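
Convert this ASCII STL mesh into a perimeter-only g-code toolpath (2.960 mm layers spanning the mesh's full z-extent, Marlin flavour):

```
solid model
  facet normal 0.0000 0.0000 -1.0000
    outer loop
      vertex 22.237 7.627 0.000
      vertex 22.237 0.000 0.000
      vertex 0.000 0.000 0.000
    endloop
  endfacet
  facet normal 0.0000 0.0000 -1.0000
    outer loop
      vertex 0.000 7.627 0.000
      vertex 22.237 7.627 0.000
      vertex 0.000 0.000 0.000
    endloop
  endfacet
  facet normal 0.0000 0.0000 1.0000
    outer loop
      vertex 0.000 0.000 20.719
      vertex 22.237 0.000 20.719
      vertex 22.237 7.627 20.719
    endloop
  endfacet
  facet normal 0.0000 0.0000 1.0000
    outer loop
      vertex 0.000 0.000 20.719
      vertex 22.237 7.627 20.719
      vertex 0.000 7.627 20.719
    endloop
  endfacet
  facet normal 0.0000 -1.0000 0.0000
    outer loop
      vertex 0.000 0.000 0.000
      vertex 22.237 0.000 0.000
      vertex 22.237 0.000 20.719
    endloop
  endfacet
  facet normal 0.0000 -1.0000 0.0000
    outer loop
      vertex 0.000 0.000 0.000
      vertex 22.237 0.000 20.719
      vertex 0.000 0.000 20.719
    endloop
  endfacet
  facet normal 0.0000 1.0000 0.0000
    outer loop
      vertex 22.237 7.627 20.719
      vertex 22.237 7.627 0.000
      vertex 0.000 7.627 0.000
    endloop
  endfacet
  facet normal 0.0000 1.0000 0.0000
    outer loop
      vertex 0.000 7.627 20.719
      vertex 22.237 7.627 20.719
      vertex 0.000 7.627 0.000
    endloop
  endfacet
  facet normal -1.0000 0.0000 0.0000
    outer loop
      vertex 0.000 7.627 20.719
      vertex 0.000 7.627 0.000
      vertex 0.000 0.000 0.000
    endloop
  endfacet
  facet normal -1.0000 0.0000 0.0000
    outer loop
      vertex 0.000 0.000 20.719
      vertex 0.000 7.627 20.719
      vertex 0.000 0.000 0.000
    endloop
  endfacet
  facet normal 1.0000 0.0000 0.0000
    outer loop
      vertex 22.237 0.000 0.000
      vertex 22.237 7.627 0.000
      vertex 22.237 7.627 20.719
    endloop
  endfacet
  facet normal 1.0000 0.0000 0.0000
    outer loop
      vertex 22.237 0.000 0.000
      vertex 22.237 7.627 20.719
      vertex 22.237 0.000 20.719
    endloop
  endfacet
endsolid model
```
; perimeter-only toolpath
G21 ; units = mm
G90 ; absolute positioning
G28 ; home
; layer 1
G0 Z2.960
G0 X0.000 Y0.000
G1 X22.237 Y0.000
G1 X22.237 Y7.627
G1 X0.000 Y7.627
G1 X0.000 Y0.000
; layer 2
G0 Z5.920
G0 X0.000 Y0.000
G1 X22.237 Y0.000
G1 X22.237 Y7.627
G1 X0.000 Y7.627
G1 X0.000 Y0.000
; layer 3
G0 Z8.880
G0 X0.000 Y0.000
G1 X22.237 Y0.000
G1 X22.237 Y7.627
G1 X0.000 Y7.627
G1 X0.000 Y0.000
; layer 4
G0 Z11.839
G0 X0.000 Y0.000
G1 X22.237 Y0.000
G1 X22.237 Y7.627
G1 X0.000 Y7.627
G1 X0.000 Y0.000
; layer 5
G0 Z14.799
G0 X0.000 Y0.000
G1 X22.237 Y0.000
G1 X22.237 Y7.627
G1 X0.000 Y7.627
G1 X0.000 Y0.000
; layer 6
G0 Z17.759
G0 X0.000 Y0.000
G1 X22.237 Y0.000
G1 X22.237 Y7.627
G1 X0.000 Y7.627
G1 X0.000 Y0.000
; layer 7
G0 Z20.719
G0 X0.000 Y0.000
G1 X22.237 Y0.000
G1 X22.237 Y7.627
G1 X0.000 Y7.627
G1 X0.000 Y0.000
M2 ; end

The solid is a rectangular box, roughly 22.2 × 7.63 mm footprint and 20.7 mm tall. Slicing at Δz = 2.960 mm — 7 equal slices spanning the solid's height, so layer i sits at z = i·h/7 — gives 7 non-empty perimeters. Each is a 4-segment closed polygon; G0 lifts to the layer z and rapids to the start vertex, then G1 traces the edges.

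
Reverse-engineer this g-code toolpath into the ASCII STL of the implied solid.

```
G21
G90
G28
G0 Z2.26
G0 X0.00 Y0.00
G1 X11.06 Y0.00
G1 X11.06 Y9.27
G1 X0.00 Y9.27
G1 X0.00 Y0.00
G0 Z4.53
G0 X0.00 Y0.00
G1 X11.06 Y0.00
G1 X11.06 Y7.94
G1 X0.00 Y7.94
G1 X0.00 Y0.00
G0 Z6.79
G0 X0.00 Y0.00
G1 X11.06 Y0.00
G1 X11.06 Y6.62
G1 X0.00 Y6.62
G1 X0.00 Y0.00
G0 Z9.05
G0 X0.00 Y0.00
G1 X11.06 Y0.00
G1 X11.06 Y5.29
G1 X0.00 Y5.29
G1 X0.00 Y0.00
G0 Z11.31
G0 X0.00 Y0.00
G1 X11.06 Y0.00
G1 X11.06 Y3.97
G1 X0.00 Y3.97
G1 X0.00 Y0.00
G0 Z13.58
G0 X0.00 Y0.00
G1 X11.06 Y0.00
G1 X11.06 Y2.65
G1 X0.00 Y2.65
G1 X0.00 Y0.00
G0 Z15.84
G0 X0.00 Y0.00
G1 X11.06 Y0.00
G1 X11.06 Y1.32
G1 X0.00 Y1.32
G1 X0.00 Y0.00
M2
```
solid part
  facet normal 0.0000 0.0000 -1.0000
    outer loop
      vertex 11.06 10.59 0.00
      vertex 11.06 0.00 0.00
      vertex 0.00 0.00 0.00
    endloop
  endfacet
  facet normal 0.0000 0.0000 -1.0000
    outer loop
      vertex 0.00 10.59 0.00
      vertex 11.06 10.59 0.00
      vertex 0.00 0.00 0.00
    endloop
  endfacet
  facet normal 0.0000 -1.0000 0.0000
    outer loop
      vertex 0.00 0.00 0.00
      vertex 11.06 0.00 0.00
      vertex 11.06 0.00 18.10
    endloop
  endfacet
  facet normal 0.0000 -1.0000 0.0000
    outer loop
      vertex 0.00 0.00 0.00
      vertex 11.06 0.00 18.10
      vertex 0.00 0.00 18.10
    endloop
  endfacet
  facet normal 0.0000 0.8631 0.5050
    outer loop
      vertex 0.00 0.00 18.10
      vertex 11.06 0.00 18.10
      vertex 11.06 10.59 0.00
    endloop
  endfacet
  facet normal 0.0000 0.8631 0.5050
    outer loop
      vertex 0.00 0.00 18.10
      vertex 11.06 10.59 0.00
      vertex 0.00 10.59 0.00
    endloop
  endfacet
  facet normal -1.0000 0.0000 0.0000
    outer loop
      vertex 0.00 0.00 18.10
      vertex 0.00 10.59 0.00
      vertex 0.00 0.00 0.00
    endloop
  endfacet
  facet normal 1.0000 0.0000 0.0000
    outer loop
      vertex 11.06 0.00 0.00
      vertex 11.06 10.59 0.00
      vertex 11.06 0.00 18.10
    endloop
  endfacet
endsolid part

The G0 Z moves step by Δz≈2.26 mm. The G1 loops shrink linearly with z, so the solid tapers from its base footprint up to z≈18.1. Closing with a flat bottom cap and the tapered top and triangulating gives 8 facets — a wedge (ramp): 11.1 × 10.6 mm base, rising to 18.1 mm along the y=0 edge and sloping linearly to z=0 at y=10.6.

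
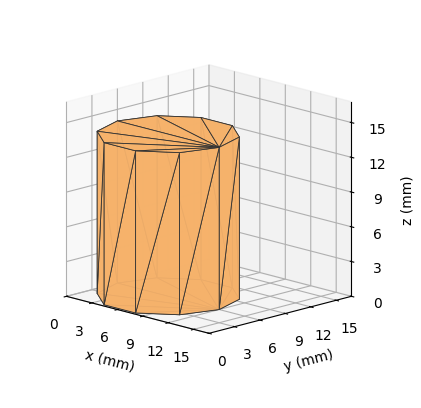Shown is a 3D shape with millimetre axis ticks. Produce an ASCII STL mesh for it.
Reading the render: the shape is a regular 10-sided prism (a cylinder approximated with 10 flat sides), circumscribed radius ≈ 6 mm, height ≈ 14 mm (dimensions read to the nearest mm from the axis ticks). For the STL, each face is triangulated and given an outward normal.

solid part
  facet normal 0.0000 0.0000 -1.0000
    outer loop
      vertex 7.854 11.706 0.000
      vertex 10.854 9.527 0.000
      vertex 12.000 6.000 0.000
    endloop
  endfacet
  facet normal 0.0000 0.0000 -1.0000
    outer loop
      vertex 4.146 11.706 0.000
      vertex 7.854 11.706 0.000
      vertex 12.000 6.000 0.000
    endloop
  endfacet
  facet normal 0.0000 0.0000 -1.0000
    outer loop
      vertex 1.146 9.527 0.000
      vertex 4.146 11.706 0.000
      vertex 12.000 6.000 0.000
    endloop
  endfacet
  facet normal 0.0000 0.0000 -1.0000
    outer loop
      vertex 0.000 6.000 0.000
      vertex 1.146 9.527 0.000
      vertex 12.000 6.000 0.000
    endloop
  endfacet
  facet normal 0.0000 0.0000 -1.0000
    outer loop
      vertex 1.146 2.473 0.000
      vertex 0.000 6.000 0.000
      vertex 12.000 6.000 0.000
    endloop
  endfacet
  facet normal 0.0000 0.0000 -1.0000
    outer loop
      vertex 4.146 0.294 0.000
      vertex 1.146 2.473 0.000
      vertex 12.000 6.000 0.000
    endloop
  endfacet
  facet normal 0.0000 0.0000 -1.0000
    outer loop
      vertex 7.854 0.294 0.000
      vertex 4.146 0.294 0.000
      vertex 12.000 6.000 0.000
    endloop
  endfacet
  facet normal 0.0000 0.0000 -1.0000
    outer loop
      vertex 10.854 2.473 0.000
      vertex 7.854 0.294 0.000
      vertex 12.000 6.000 0.000
    endloop
  endfacet
  facet normal 0.0000 0.0000 1.0000
    outer loop
      vertex 12.000 6.000 14.000
      vertex 10.854 9.527 14.000
      vertex 7.854 11.706 14.000
    endloop
  endfacet
  facet normal 0.0000 0.0000 1.0000
    outer loop
      vertex 12.000 6.000 14.000
      vertex 7.854 11.706 14.000
      vertex 4.146 11.706 14.000
    endloop
  endfacet
  facet normal 0.0000 0.0000 1.0000
    outer loop
      vertex 12.000 6.000 14.000
      vertex 4.146 11.706 14.000
      vertex 1.146 9.527 14.000
    endloop
  endfacet
  facet normal 0.0000 0.0000 1.0000
    outer loop
      vertex 12.000 6.000 14.000
      vertex 1.146 9.527 14.000
      vertex 0.000 6.000 14.000
    endloop
  endfacet
  facet normal 0.0000 0.0000 1.0000
    outer loop
      vertex 12.000 6.000 14.000
      vertex 0.000 6.000 14.000
      vertex 1.146 2.473 14.000
    endloop
  endfacet
  facet normal 0.0000 0.0000 1.0000
    outer loop
      vertex 12.000 6.000 14.000
      vertex 1.146 2.473 14.000
      vertex 4.146 0.294 14.000
    endloop
  endfacet
  facet normal 0.0000 0.0000 1.0000
    outer loop
      vertex 12.000 6.000 14.000
      vertex 4.146 0.294 14.000
      vertex 7.854 0.294 14.000
    endloop
  endfacet
  facet normal 0.0000 0.0000 1.0000
    outer loop
      vertex 12.000 6.000 14.000
      vertex 7.854 0.294 14.000
      vertex 10.854 2.473 14.000
    endloop
  endfacet
  facet normal 0.9511 0.3090 0.0000
    outer loop
      vertex 12.000 6.000 0.000
      vertex 10.854 9.527 0.000
      vertex 10.854 9.527 14.000
    endloop
  endfacet
  facet normal 0.9511 0.3090 0.0000
    outer loop
      vertex 12.000 6.000 0.000
      vertex 10.854 9.527 14.000
      vertex 12.000 6.000 14.000
    endloop
  endfacet
  facet normal 0.5877 0.8091 0.0000
    outer loop
      vertex 10.854 9.527 0.000
      vertex 7.854 11.706 0.000
      vertex 7.854 11.706 14.000
    endloop
  endfacet
  facet normal 0.5877 0.8091 0.0000
    outer loop
      vertex 10.854 9.527 0.000
      vertex 7.854 11.706 14.000
      vertex 10.854 9.527 14.000
    endloop
  endfacet
  facet normal 0.0000 1.0000 0.0000
    outer loop
      vertex 7.854 11.706 0.000
      vertex 4.146 11.706 0.000
      vertex 4.146 11.706 14.000
    endloop
  endfacet
  facet normal 0.0000 1.0000 0.0000
    outer loop
      vertex 7.854 11.706 0.000
      vertex 4.146 11.706 14.000
      vertex 7.854 11.706 14.000
    endloop
  endfacet
  facet normal -0.5877 0.8091 0.0000
    outer loop
      vertex 4.146 11.706 0.000
      vertex 1.146 9.527 0.000
      vertex 1.146 9.527 14.000
    endloop
  endfacet
  facet normal -0.5877 0.8091 0.0000
    outer loop
      vertex 4.146 11.706 0.000
      vertex 1.146 9.527 14.000
      vertex 4.146 11.706 14.000
    endloop
  endfacet
  facet normal -0.9511 0.3090 0.0000
    outer loop
      vertex 1.146 9.527 0.000
      vertex 0.000 6.000 0.000
      vertex 0.000 6.000 14.000
    endloop
  endfacet
  facet normal -0.9511 0.3090 0.0000
    outer loop
      vertex 1.146 9.527 0.000
      vertex 0.000 6.000 14.000
      vertex 1.146 9.527 14.000
    endloop
  endfacet
  facet normal -0.9511 -0.3090 0.0000
    outer loop
      vertex 0.000 6.000 0.000
      vertex 1.146 2.473 0.000
      vertex 1.146 2.473 14.000
    endloop
  endfacet
  facet normal -0.9511 -0.3090 0.0000
    outer loop
      vertex 0.000 6.000 0.000
      vertex 1.146 2.473 14.000
      vertex 0.000 6.000 14.000
    endloop
  endfacet
  facet normal -0.5877 -0.8091 0.0000
    outer loop
      vertex 1.146 2.473 0.000
      vertex 4.146 0.294 0.000
      vertex 4.146 0.294 14.000
    endloop
  endfacet
  facet normal -0.5877 -0.8091 0.0000
    outer loop
      vertex 1.146 2.473 0.000
      vertex 4.146 0.294 14.000
      vertex 1.146 2.473 14.000
    endloop
  endfacet
  facet normal 0.0000 -1.0000 0.0000
    outer loop
      vertex 4.146 0.294 0.000
      vertex 7.854 0.294 0.000
      vertex 7.854 0.294 14.000
    endloop
  endfacet
  facet normal 0.0000 -1.0000 0.0000
    outer loop
      vertex 4.146 0.294 0.000
      vertex 7.854 0.294 14.000
      vertex 4.146 0.294 14.000
    endloop
  endfacet
  facet normal 0.5877 -0.8091 0.0000
    outer loop
      vertex 7.854 0.294 0.000
      vertex 10.854 2.473 0.000
      vertex 10.854 2.473 14.000
    endloop
  endfacet
  facet normal 0.5877 -0.8091 0.0000
    outer loop
      vertex 7.854 0.294 0.000
      vertex 10.854 2.473 14.000
      vertex 7.854 0.294 14.000
    endloop
  endfacet
  facet normal 0.9511 -0.3090 0.0000
    outer loop
      vertex 10.854 2.473 0.000
      vertex 12.000 6.000 0.000
      vertex 12.000 6.000 14.000
    endloop
  endfacet
  facet normal 0.9511 -0.3090 0.0000
    outer loop
      vertex 10.854 2.473 0.000
      vertex 12.000 6.000 14.000
      vertex 10.854 2.473 14.000
    endloop
  endfacet
endsolid part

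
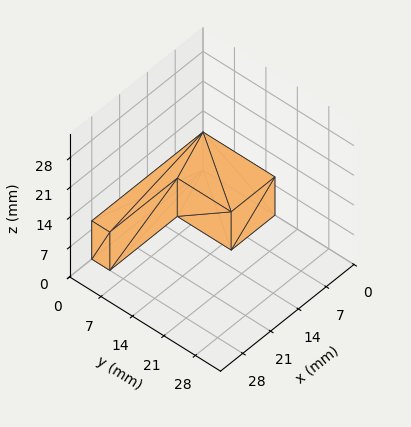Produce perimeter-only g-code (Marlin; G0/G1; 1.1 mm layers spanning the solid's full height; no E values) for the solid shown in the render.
Reading the render: the shape is an L-shaped prism: outer 28 × 16 mm, arm thicknesses ≈ 4 mm (horizontal) and 11 mm (vertical), extruded 9 mm in z (dimensions read to the nearest mm from the axis ticks). For the g-code, the solid's height is divided into equal slices at the stated Δz and each level perimeter traced with G1 moves after a G0 lift.

; perimeter-only toolpath
G21 ; units = mm
G90 ; absolute positioning
G28 ; home
; layer 1
G0 Z1.1
G0 X0.0 Y0.0
G1 X28.0 Y0.0
G1 X28.0 Y4.0
G1 X11.0 Y4.0
G1 X11.0 Y16.0
G1 X0.0 Y16.0
G1 X0.0 Y0.0
; layer 2
G0 Z2.2
G0 X0.0 Y0.0
G1 X28.0 Y0.0
G1 X28.0 Y4.0
G1 X11.0 Y4.0
G1 X11.0 Y16.0
G1 X0.0 Y16.0
G1 X0.0 Y0.0
; layer 3
G0 Z3.4
G0 X0.0 Y0.0
G1 X28.0 Y0.0
G1 X28.0 Y4.0
G1 X11.0 Y4.0
G1 X11.0 Y16.0
G1 X0.0 Y16.0
G1 X0.0 Y0.0
; layer 4
G0 Z4.5
G0 X0.0 Y0.0
G1 X28.0 Y0.0
G1 X28.0 Y4.0
G1 X11.0 Y4.0
G1 X11.0 Y16.0
G1 X0.0 Y16.0
G1 X0.0 Y0.0
; layer 5
G0 Z5.6
G0 X0.0 Y0.0
G1 X28.0 Y0.0
G1 X28.0 Y4.0
G1 X11.0 Y4.0
G1 X11.0 Y16.0
G1 X0.0 Y16.0
G1 X0.0 Y0.0
; layer 6
G0 Z6.8
G0 X0.0 Y0.0
G1 X28.0 Y0.0
G1 X28.0 Y4.0
G1 X11.0 Y4.0
G1 X11.0 Y16.0
G1 X0.0 Y16.0
G1 X0.0 Y0.0
; layer 7
G0 Z7.9
G0 X0.0 Y0.0
G1 X28.0 Y0.0
G1 X28.0 Y4.0
G1 X11.0 Y4.0
G1 X11.0 Y16.0
G1 X0.0 Y16.0
G1 X0.0 Y0.0
; layer 8
G0 Z9.0
G0 X0.0 Y0.0
G1 X28.0 Y0.0
G1 X28.0 Y4.0
G1 X11.0 Y4.0
G1 X11.0 Y16.0
G1 X0.0 Y16.0
G1 X0.0 Y0.0
M2 ; end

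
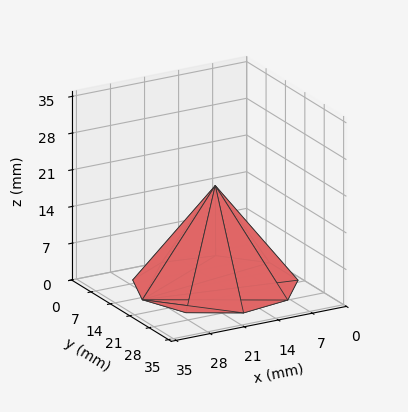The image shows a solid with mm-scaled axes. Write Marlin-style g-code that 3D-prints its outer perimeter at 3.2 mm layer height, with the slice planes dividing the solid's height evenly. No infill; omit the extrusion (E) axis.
Reading the render: the shape is a regular 9-sided pyramid, base circumscribed radius ≈ 15 mm, apex at z ≈ 19 mm (dimensions read to the nearest mm from the axis ticks). For the g-code, the solid's height is divided into equal slices at the stated Δz and each level perimeter traced with G1 moves after a G0 lift.

; perimeter-only toolpath
G21 ; units = mm
G90 ; absolute positioning
G28 ; home
; layer 1
G0 Z3.2
G0 X27.5 Y15.0
G1 X24.6 Y23.0
G1 X17.2 Y27.3
G1 X8.8 Y25.8
G1 X3.2 Y19.3
G1 X3.2 Y10.8
G1 X8.8 Y4.2
G1 X17.2 Y2.7
G1 X24.6 Y7.0
G1 X27.5 Y15.0
; layer 2
G0 Z6.3
G0 X25.0 Y15.0
G1 X22.7 Y21.4
G1 X16.7 Y24.9
G1 X10.0 Y23.7
G1 X5.6 Y18.4
G1 X5.6 Y11.6
G1 X10.0 Y6.3
G1 X16.7 Y5.1
G1 X22.7 Y8.6
G1 X25.0 Y15.0
; layer 3
G0 Z9.5
G0 X22.5 Y15.0
G1 X20.8 Y19.8
G1 X16.3 Y22.4
G1 X11.2 Y21.5
G1 X8.0 Y17.6
G1 X8.0 Y12.4
G1 X11.2 Y8.5
G1 X16.3 Y7.6
G1 X20.8 Y10.2
G1 X22.5 Y15.0
; layer 4
G0 Z12.7
G0 X20.0 Y15.0
G1 X18.8 Y18.2
G1 X15.9 Y19.9
G1 X12.5 Y19.3
G1 X10.3 Y16.7
G1 X10.3 Y13.3
G1 X12.5 Y10.7
G1 X15.9 Y10.1
G1 X18.8 Y11.8
G1 X20.0 Y15.0
; layer 5
G0 Z15.8
G0 X17.5 Y15.0
G1 X16.9 Y16.6
G1 X15.4 Y17.5
G1 X13.7 Y17.2
G1 X12.6 Y15.8
G1 X12.6 Y14.1
G1 X13.7 Y12.8
G1 X15.4 Y12.5
G1 X16.9 Y13.4
G1 X17.5 Y15.0
M2 ; end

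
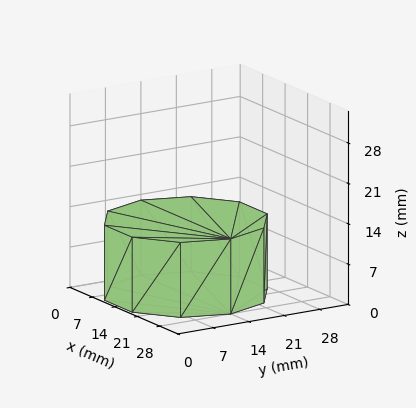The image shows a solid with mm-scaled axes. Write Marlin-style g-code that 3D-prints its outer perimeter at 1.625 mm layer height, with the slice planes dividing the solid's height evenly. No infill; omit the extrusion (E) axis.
Reading the render: the shape is a regular 10-sided prism (a cylinder approximated with 10 flat sides), circumscribed radius ≈ 14 mm, height ≈ 13 mm (dimensions read to the nearest mm from the axis ticks). For the g-code, the solid's height is divided into equal slices at the stated Δz and each level perimeter traced with G1 moves after a G0 lift.

; perimeter-only toolpath
G21 ; units = mm
G90 ; absolute positioning
G28 ; home
; layer 1
G0 Z1.625
G0 X28.000 Y14.000
G1 X25.326 Y22.229
G1 X18.326 Y27.315
G1 X9.674 Y27.315
G1 X2.674 Y22.229
G1 X0.000 Y14.000
G1 X2.674 Y5.771
G1 X9.674 Y0.685
G1 X18.326 Y0.685
G1 X25.326 Y5.771
G1 X28.000 Y14.000
; layer 2
G0 Z3.250
G0 X28.000 Y14.000
G1 X25.326 Y22.229
G1 X18.326 Y27.315
G1 X9.674 Y27.315
G1 X2.674 Y22.229
G1 X0.000 Y14.000
G1 X2.674 Y5.771
G1 X9.674 Y0.685
G1 X18.326 Y0.685
G1 X25.326 Y5.771
G1 X28.000 Y14.000
; layer 3
G0 Z4.875
G0 X28.000 Y14.000
G1 X25.326 Y22.229
G1 X18.326 Y27.315
G1 X9.674 Y27.315
G1 X2.674 Y22.229
G1 X0.000 Y14.000
G1 X2.674 Y5.771
G1 X9.674 Y0.685
G1 X18.326 Y0.685
G1 X25.326 Y5.771
G1 X28.000 Y14.000
; layer 4
G0 Z6.500
G0 X28.000 Y14.000
G1 X25.326 Y22.229
G1 X18.326 Y27.315
G1 X9.674 Y27.315
G1 X2.674 Y22.229
G1 X0.000 Y14.000
G1 X2.674 Y5.771
G1 X9.674 Y0.685
G1 X18.326 Y0.685
G1 X25.326 Y5.771
G1 X28.000 Y14.000
; layer 5
G0 Z8.125
G0 X28.000 Y14.000
G1 X25.326 Y22.229
G1 X18.326 Y27.315
G1 X9.674 Y27.315
G1 X2.674 Y22.229
G1 X0.000 Y14.000
G1 X2.674 Y5.771
G1 X9.674 Y0.685
G1 X18.326 Y0.685
G1 X25.326 Y5.771
G1 X28.000 Y14.000
; layer 6
G0 Z9.750
G0 X28.000 Y14.000
G1 X25.326 Y22.229
G1 X18.326 Y27.315
G1 X9.674 Y27.315
G1 X2.674 Y22.229
G1 X0.000 Y14.000
G1 X2.674 Y5.771
G1 X9.674 Y0.685
G1 X18.326 Y0.685
G1 X25.326 Y5.771
G1 X28.000 Y14.000
; layer 7
G0 Z11.375
G0 X28.000 Y14.000
G1 X25.326 Y22.229
G1 X18.326 Y27.315
G1 X9.674 Y27.315
G1 X2.674 Y22.229
G1 X0.000 Y14.000
G1 X2.674 Y5.771
G1 X9.674 Y0.685
G1 X18.326 Y0.685
G1 X25.326 Y5.771
G1 X28.000 Y14.000
; layer 8
G0 Z13.000
G0 X28.000 Y14.000
G1 X25.326 Y22.229
G1 X18.326 Y27.315
G1 X9.674 Y27.315
G1 X2.674 Y22.229
G1 X0.000 Y14.000
G1 X2.674 Y5.771
G1 X9.674 Y0.685
G1 X18.326 Y0.685
G1 X25.326 Y5.771
G1 X28.000 Y14.000
M2 ; end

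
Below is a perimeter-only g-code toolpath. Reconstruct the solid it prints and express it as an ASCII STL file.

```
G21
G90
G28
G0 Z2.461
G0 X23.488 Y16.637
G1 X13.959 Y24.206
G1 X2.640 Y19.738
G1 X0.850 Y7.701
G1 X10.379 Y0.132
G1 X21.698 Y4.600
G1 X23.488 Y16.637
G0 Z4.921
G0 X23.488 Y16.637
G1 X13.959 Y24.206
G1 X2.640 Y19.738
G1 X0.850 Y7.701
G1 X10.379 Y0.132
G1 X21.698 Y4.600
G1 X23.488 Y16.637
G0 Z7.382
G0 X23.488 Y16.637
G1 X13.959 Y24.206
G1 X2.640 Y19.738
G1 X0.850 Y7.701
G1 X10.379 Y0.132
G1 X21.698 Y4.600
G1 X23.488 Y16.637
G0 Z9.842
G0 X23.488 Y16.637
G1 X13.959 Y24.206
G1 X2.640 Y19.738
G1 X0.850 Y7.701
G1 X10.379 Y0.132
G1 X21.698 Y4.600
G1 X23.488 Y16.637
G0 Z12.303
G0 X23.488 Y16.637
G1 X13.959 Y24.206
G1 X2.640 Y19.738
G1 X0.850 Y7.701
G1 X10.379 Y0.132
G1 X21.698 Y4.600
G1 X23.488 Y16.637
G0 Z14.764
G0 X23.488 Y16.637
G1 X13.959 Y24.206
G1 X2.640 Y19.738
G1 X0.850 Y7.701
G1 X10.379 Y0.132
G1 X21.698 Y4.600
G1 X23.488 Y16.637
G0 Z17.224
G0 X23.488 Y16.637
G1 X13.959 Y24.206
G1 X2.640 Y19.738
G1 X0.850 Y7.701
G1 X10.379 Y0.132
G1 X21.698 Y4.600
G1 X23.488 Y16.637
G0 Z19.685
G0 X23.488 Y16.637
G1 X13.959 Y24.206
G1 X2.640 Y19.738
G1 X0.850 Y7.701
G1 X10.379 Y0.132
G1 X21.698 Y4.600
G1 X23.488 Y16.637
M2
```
solid part
  facet normal 0.0000 0.0000 -1.0000
    outer loop
      vertex 2.640 19.738 0.000
      vertex 13.959 24.206 0.000
      vertex 23.488 16.637 0.000
    endloop
  endfacet
  facet normal 0.0000 0.0000 -1.0000
    outer loop
      vertex 0.850 7.701 0.000
      vertex 2.640 19.738 0.000
      vertex 23.488 16.637 0.000
    endloop
  endfacet
  facet normal 0.0000 0.0000 -1.0000
    outer loop
      vertex 10.379 0.132 0.000
      vertex 0.850 7.701 0.000
      vertex 23.488 16.637 0.000
    endloop
  endfacet
  facet normal 0.0000 0.0000 -1.0000
    outer loop
      vertex 21.698 4.600 0.000
      vertex 10.379 0.132 0.000
      vertex 23.488 16.637 0.000
    endloop
  endfacet
  facet normal 0.0000 0.0000 1.0000
    outer loop
      vertex 23.488 16.637 19.685
      vertex 13.959 24.206 19.685
      vertex 2.640 19.738 19.685
    endloop
  endfacet
  facet normal 0.0000 0.0000 1.0000
    outer loop
      vertex 23.488 16.637 19.685
      vertex 2.640 19.738 19.685
      vertex 0.850 7.701 19.685
    endloop
  endfacet
  facet normal 0.0000 0.0000 1.0000
    outer loop
      vertex 23.488 16.637 19.685
      vertex 0.850 7.701 19.685
      vertex 10.379 0.132 19.685
    endloop
  endfacet
  facet normal 0.0000 0.0000 1.0000
    outer loop
      vertex 23.488 16.637 19.685
      vertex 10.379 0.132 19.685
      vertex 21.698 4.600 19.685
    endloop
  endfacet
  facet normal 0.6220 0.7830 0.0000
    outer loop
      vertex 23.488 16.637 0.000
      vertex 13.959 24.206 0.000
      vertex 13.959 24.206 19.685
    endloop
  endfacet
  facet normal 0.6220 0.7830 0.0000
    outer loop
      vertex 23.488 16.637 0.000
      vertex 13.959 24.206 19.685
      vertex 23.488 16.637 19.685
    endloop
  endfacet
  facet normal -0.3672 0.9302 0.0000
    outer loop
      vertex 13.959 24.206 0.000
      vertex 2.640 19.738 0.000
      vertex 2.640 19.738 19.685
    endloop
  endfacet
  facet normal -0.3672 0.9302 0.0000
    outer loop
      vertex 13.959 24.206 0.000
      vertex 2.640 19.738 19.685
      vertex 13.959 24.206 19.685
    endloop
  endfacet
  facet normal -0.9891 0.1471 0.0000
    outer loop
      vertex 2.640 19.738 0.000
      vertex 0.850 7.701 0.000
      vertex 0.850 7.701 19.685
    endloop
  endfacet
  facet normal -0.9891 0.1471 0.0000
    outer loop
      vertex 2.640 19.738 0.000
      vertex 0.850 7.701 19.685
      vertex 2.640 19.738 19.685
    endloop
  endfacet
  facet normal -0.6220 -0.7830 0.0000
    outer loop
      vertex 0.850 7.701 0.000
      vertex 10.379 0.132 0.000
      vertex 10.379 0.132 19.685
    endloop
  endfacet
  facet normal -0.6220 -0.7830 0.0000
    outer loop
      vertex 0.850 7.701 0.000
      vertex 10.379 0.132 19.685
      vertex 0.850 7.701 19.685
    endloop
  endfacet
  facet normal 0.3672 -0.9302 0.0000
    outer loop
      vertex 10.379 0.132 0.000
      vertex 21.698 4.600 0.000
      vertex 21.698 4.600 19.685
    endloop
  endfacet
  facet normal 0.3672 -0.9302 0.0000
    outer loop
      vertex 10.379 0.132 0.000
      vertex 21.698 4.600 19.685
      vertex 10.379 0.132 19.685
    endloop
  endfacet
  facet normal 0.9891 -0.1471 0.0000
    outer loop
      vertex 21.698 4.600 0.000
      vertex 23.488 16.637 0.000
      vertex 23.488 16.637 19.685
    endloop
  endfacet
  facet normal 0.9891 -0.1471 0.0000
    outer loop
      vertex 21.698 4.600 0.000
      vertex 23.488 16.637 19.685
      vertex 21.698 4.600 19.685
    endloop
  endfacet
endsolid part

The G0 Z moves step by Δz≈2.461 mm. Every layer's G1 loop is the same polygon, so the solid is a straight extrusion of it from z=0 to z≈19.7. Closing with flat bottom and top caps and triangulating gives 20 facets — a regular 6-sided prism (a cylinder approximated with 6 flat sides), circumscribed radius ≈ 12.2 mm, height ≈ 19.7 mm.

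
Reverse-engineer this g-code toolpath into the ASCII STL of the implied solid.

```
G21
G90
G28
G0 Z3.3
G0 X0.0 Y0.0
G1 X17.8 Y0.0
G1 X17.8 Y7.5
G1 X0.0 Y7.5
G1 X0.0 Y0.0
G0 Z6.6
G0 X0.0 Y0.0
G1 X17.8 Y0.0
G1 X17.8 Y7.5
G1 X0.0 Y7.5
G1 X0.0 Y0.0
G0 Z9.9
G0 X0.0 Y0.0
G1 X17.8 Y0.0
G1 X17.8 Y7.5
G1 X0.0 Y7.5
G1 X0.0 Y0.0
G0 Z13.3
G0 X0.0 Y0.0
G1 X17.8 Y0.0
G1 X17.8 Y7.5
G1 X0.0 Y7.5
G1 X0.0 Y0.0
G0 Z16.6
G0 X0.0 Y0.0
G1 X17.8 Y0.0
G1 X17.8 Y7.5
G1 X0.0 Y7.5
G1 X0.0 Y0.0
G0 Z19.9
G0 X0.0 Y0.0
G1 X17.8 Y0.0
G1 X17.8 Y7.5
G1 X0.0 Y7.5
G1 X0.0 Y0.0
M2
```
solid part
  facet normal 0.0000 0.0000 -1.0000
    outer loop
      vertex 17.8 7.5 0.0
      vertex 17.8 0.0 0.0
      vertex 0.0 0.0 0.0
    endloop
  endfacet
  facet normal 0.0000 0.0000 -1.0000
    outer loop
      vertex 0.0 7.5 0.0
      vertex 17.8 7.5 0.0
      vertex 0.0 0.0 0.0
    endloop
  endfacet
  facet normal 0.0000 0.0000 1.0000
    outer loop
      vertex 0.0 0.0 19.9
      vertex 17.8 0.0 19.9
      vertex 17.8 7.5 19.9
    endloop
  endfacet
  facet normal 0.0000 0.0000 1.0000
    outer loop
      vertex 0.0 0.0 19.9
      vertex 17.8 7.5 19.9
      vertex 0.0 7.5 19.9
    endloop
  endfacet
  facet normal 0.0000 -1.0000 0.0000
    outer loop
      vertex 0.0 0.0 0.0
      vertex 17.8 0.0 0.0
      vertex 17.8 0.0 19.9
    endloop
  endfacet
  facet normal 0.0000 -1.0000 0.0000
    outer loop
      vertex 0.0 0.0 0.0
      vertex 17.8 0.0 19.9
      vertex 0.0 0.0 19.9
    endloop
  endfacet
  facet normal 0.0000 1.0000 0.0000
    outer loop
      vertex 17.8 7.5 19.9
      vertex 17.8 7.5 0.0
      vertex 0.0 7.5 0.0
    endloop
  endfacet
  facet normal 0.0000 1.0000 0.0000
    outer loop
      vertex 0.0 7.5 19.9
      vertex 17.8 7.5 19.9
      vertex 0.0 7.5 0.0
    endloop
  endfacet
  facet normal -1.0000 0.0000 0.0000
    outer loop
      vertex 0.0 7.5 19.9
      vertex 0.0 7.5 0.0
      vertex 0.0 0.0 0.0
    endloop
  endfacet
  facet normal -1.0000 0.0000 0.0000
    outer loop
      vertex 0.0 0.0 19.9
      vertex 0.0 7.5 19.9
      vertex 0.0 0.0 0.0
    endloop
  endfacet
  facet normal 1.0000 0.0000 0.0000
    outer loop
      vertex 17.8 0.0 0.0
      vertex 17.8 7.5 0.0
      vertex 17.8 7.5 19.9
    endloop
  endfacet
  facet normal 1.0000 0.0000 0.0000
    outer loop
      vertex 17.8 0.0 0.0
      vertex 17.8 7.5 19.9
      vertex 17.8 0.0 19.9
    endloop
  endfacet
endsolid part

The G0 Z moves step by Δz≈3.3 mm. Every layer's G1 loop is the same polygon, so the solid is a straight extrusion of it from z=0 to z≈19.9. Closing with flat bottom and top caps and triangulating gives 12 facets — a rectangular box, roughly 17.8 × 7.5 mm footprint and 19.9 mm tall.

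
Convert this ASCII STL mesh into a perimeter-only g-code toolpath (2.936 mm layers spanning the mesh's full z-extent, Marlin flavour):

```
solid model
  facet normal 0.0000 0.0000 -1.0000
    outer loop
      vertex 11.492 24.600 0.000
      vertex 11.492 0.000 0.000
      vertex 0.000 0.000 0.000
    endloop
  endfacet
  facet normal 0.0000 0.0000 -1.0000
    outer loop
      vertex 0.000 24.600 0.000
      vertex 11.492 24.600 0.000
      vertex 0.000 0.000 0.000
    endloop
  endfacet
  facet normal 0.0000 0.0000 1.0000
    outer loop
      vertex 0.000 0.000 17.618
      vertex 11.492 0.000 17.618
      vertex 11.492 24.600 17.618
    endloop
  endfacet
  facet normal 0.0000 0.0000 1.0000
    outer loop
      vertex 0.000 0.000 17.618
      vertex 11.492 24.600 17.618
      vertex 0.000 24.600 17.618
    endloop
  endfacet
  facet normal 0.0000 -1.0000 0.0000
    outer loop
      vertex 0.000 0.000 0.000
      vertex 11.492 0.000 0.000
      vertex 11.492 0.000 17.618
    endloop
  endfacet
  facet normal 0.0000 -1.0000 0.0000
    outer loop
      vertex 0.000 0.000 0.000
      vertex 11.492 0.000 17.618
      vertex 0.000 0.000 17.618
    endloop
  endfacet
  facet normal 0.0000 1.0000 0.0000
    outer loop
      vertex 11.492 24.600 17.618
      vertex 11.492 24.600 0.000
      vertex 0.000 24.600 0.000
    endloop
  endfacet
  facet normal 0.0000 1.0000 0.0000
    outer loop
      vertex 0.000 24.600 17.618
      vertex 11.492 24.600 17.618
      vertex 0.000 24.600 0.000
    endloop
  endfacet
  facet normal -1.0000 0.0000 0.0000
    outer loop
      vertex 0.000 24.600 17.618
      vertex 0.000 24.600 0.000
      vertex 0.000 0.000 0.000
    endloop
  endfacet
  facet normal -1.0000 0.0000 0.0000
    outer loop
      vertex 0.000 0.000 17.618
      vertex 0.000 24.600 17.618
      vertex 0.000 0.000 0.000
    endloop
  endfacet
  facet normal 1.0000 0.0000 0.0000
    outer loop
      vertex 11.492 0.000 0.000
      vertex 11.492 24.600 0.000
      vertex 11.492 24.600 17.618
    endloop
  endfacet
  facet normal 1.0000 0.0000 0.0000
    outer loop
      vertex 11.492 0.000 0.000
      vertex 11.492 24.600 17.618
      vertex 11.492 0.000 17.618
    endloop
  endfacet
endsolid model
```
; perimeter-only toolpath
G21 ; units = mm
G90 ; absolute positioning
G28 ; home
; layer 1
G0 Z2.936
G0 X0.000 Y0.000
G1 X11.492 Y0.000
G1 X11.492 Y24.600
G1 X0.000 Y24.600
G1 X0.000 Y0.000
; layer 2
G0 Z5.873
G0 X0.000 Y0.000
G1 X11.492 Y0.000
G1 X11.492 Y24.600
G1 X0.000 Y24.600
G1 X0.000 Y0.000
; layer 3
G0 Z8.809
G0 X0.000 Y0.000
G1 X11.492 Y0.000
G1 X11.492 Y24.600
G1 X0.000 Y24.600
G1 X0.000 Y0.000
; layer 4
G0 Z11.745
G0 X0.000 Y0.000
G1 X11.492 Y0.000
G1 X11.492 Y24.600
G1 X0.000 Y24.600
G1 X0.000 Y0.000
; layer 5
G0 Z14.682
G0 X0.000 Y0.000
G1 X11.492 Y0.000
G1 X11.492 Y24.600
G1 X0.000 Y24.600
G1 X0.000 Y0.000
; layer 6
G0 Z17.618
G0 X0.000 Y0.000
G1 X11.492 Y0.000
G1 X11.492 Y24.600
G1 X0.000 Y24.600
G1 X0.000 Y0.000
M2 ; end

The solid is a rectangular box, roughly 11.5 × 24.6 mm footprint and 17.6 mm tall. Slicing at Δz = 2.936 mm — 6 equal slices spanning the solid's height, so layer i sits at z = i·h/6 — gives 6 non-empty perimeters. Each is a 4-segment closed polygon; G0 lifts to the layer z and rapids to the start vertex, then G1 traces the edges.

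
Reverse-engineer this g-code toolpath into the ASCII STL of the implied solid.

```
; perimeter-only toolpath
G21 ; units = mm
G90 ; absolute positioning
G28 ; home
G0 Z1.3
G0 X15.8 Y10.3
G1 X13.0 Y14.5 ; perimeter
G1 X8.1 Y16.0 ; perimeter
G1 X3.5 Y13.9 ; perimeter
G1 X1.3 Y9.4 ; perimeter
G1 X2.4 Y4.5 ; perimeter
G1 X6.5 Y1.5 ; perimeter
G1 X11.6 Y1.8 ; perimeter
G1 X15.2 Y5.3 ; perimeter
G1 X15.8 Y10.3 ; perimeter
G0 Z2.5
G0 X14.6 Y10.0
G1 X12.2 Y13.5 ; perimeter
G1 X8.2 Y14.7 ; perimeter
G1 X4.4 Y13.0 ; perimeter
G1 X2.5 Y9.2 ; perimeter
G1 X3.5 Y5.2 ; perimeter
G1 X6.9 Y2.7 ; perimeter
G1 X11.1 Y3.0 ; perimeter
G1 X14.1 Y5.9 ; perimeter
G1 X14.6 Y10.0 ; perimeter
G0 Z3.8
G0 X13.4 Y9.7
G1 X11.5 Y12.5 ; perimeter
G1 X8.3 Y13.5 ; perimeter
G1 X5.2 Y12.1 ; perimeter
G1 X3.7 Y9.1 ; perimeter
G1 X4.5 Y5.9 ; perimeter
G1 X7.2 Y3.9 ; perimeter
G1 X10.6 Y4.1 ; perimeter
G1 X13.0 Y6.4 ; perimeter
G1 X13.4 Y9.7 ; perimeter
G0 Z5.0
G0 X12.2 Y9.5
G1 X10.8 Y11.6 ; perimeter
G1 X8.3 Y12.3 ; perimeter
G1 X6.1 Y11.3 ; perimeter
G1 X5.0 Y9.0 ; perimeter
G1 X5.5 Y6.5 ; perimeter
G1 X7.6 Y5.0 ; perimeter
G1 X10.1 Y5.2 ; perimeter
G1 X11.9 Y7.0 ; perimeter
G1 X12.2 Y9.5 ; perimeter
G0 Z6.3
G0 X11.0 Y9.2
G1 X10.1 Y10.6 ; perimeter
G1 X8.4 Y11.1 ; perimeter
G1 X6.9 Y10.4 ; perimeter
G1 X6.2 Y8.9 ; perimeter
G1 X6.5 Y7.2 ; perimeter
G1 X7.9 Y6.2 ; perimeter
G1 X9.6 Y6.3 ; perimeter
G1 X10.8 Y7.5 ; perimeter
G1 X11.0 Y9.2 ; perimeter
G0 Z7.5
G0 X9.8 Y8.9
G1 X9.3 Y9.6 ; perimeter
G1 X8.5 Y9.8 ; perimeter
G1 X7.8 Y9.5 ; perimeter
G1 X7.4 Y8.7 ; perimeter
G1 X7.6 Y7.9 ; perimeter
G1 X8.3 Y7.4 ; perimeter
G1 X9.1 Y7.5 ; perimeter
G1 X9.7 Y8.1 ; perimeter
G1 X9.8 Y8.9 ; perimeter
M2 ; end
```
solid part
  facet normal 0.0000 0.0000 -1.0000
    outer loop
      vertex 8.0 17.2 0.0
      vertex 13.7 15.5 0.0
      vertex 17.0 10.6 0.0
    endloop
  endfacet
  facet normal 0.0000 0.0000 -1.0000
    outer loop
      vertex 2.7 14.8 0.0
      vertex 8.0 17.2 0.0
      vertex 17.0 10.6 0.0
    endloop
  endfacet
  facet normal 0.0000 0.0000 -1.0000
    outer loop
      vertex 0.1 9.5 0.0
      vertex 2.7 14.8 0.0
      vertex 17.0 10.6 0.0
    endloop
  endfacet
  facet normal 0.0000 0.0000 -1.0000
    outer loop
      vertex 1.4 3.8 0.0
      vertex 0.1 9.5 0.0
      vertex 17.0 10.6 0.0
    endloop
  endfacet
  facet normal 0.0000 0.0000 -1.0000
    outer loop
      vertex 6.2 0.3 0.0
      vertex 1.4 3.8 0.0
      vertex 17.0 10.6 0.0
    endloop
  endfacet
  facet normal 0.0000 0.0000 -1.0000
    outer loop
      vertex 12.1 0.7 0.0
      vertex 6.2 0.3 0.0
      vertex 17.0 10.6 0.0
    endloop
  endfacet
  facet normal 0.0000 0.0000 -1.0000
    outer loop
      vertex 16.3 4.8 0.0
      vertex 12.1 0.7 0.0
      vertex 17.0 10.6 0.0
    endloop
  endfacet
  facet normal 0.6108 0.4114 0.6765
    outer loop
      vertex 17.0 10.6 0.0
      vertex 13.7 15.5 0.0
      vertex 8.6 8.6 8.8
    endloop
  endfacet
  facet normal 0.2106 0.7063 0.6759
    outer loop
      vertex 13.7 15.5 0.0
      vertex 8.0 17.2 0.0
      vertex 8.6 8.6 8.8
    endloop
  endfacet
  facet normal -0.3038 0.6709 0.6764
    outer loop
      vertex 8.0 17.2 0.0
      vertex 2.7 14.8 0.0
      vertex 8.6 8.6 8.8
    endloop
  endfacet
  facet normal -0.6633 0.3254 0.6739
    outer loop
      vertex 2.7 14.8 0.0
      vertex 0.1 9.5 0.0
      vertex 8.6 8.6 8.8
    endloop
  endfacet
  facet normal -0.7179 -0.1637 0.6767
    outer loop
      vertex 0.1 9.5 0.0
      vertex 1.4 3.8 0.0
      vertex 8.6 8.6 8.8
    endloop
  endfacet
  facet normal -0.4330 -0.5938 0.6782
    outer loop
      vertex 1.4 3.8 0.0
      vertex 6.2 0.3 0.0
      vertex 8.6 8.6 8.8
    endloop
  endfacet
  facet normal 0.0497 -0.7333 0.6781
    outer loop
      vertex 6.2 0.3 0.0
      vertex 12.1 0.7 0.0
      vertex 8.6 8.6 8.8
    endloop
  endfacet
  facet normal 0.5140 -0.5266 0.6771
    outer loop
      vertex 12.1 0.7 0.0
      vertex 16.3 4.8 0.0
      vertex 8.6 8.6 8.8
    endloop
  endfacet
  facet normal 0.7305 -0.0882 0.6772
    outer loop
      vertex 16.3 4.8 0.0
      vertex 17.0 10.6 0.0
      vertex 8.6 8.6 8.8
    endloop
  endfacet
endsolid part

The G0 Z moves step by Δz≈1.3 mm. The G1 loops shrink linearly with z, so the solid tapers from its base footprint up to z≈8.8. Closing with a flat bottom cap and the tapered top and triangulating gives 16 facets — a regular 9-sided pyramid, base circumscribed radius ≈ 8.6 mm, apex at z ≈ 8.8 mm.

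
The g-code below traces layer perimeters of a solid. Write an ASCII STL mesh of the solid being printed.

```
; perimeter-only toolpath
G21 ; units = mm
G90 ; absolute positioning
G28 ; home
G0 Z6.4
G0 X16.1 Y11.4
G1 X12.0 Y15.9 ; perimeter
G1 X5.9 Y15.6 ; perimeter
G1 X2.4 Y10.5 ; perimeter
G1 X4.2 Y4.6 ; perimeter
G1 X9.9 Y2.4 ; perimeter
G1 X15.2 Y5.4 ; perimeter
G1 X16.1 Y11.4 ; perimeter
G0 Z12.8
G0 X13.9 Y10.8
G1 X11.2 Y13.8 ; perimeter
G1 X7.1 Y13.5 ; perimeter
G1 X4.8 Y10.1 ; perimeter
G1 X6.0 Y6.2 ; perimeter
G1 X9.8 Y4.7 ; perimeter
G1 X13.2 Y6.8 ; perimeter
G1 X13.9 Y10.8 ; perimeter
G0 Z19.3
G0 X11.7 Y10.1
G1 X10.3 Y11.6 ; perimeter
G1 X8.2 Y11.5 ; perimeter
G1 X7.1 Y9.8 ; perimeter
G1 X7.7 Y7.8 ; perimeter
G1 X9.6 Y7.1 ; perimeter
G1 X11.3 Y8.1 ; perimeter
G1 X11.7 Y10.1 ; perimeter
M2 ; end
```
solid part
  facet normal 0.0000 0.0000 -1.0000
    outer loop
      vertex 4.7 17.6 0.0
      vertex 12.9 18.1 0.0
      vertex 18.4 12.1 0.0
    endloop
  endfacet
  facet normal 0.0000 0.0000 -1.0000
    outer loop
      vertex 0.1 10.8 0.0
      vertex 4.7 17.6 0.0
      vertex 18.4 12.1 0.0
    endloop
  endfacet
  facet normal 0.0000 0.0000 -1.0000
    outer loop
      vertex 2.5 3.0 0.0
      vertex 0.1 10.8 0.0
      vertex 18.4 12.1 0.0
    endloop
  endfacet
  facet normal 0.0000 0.0000 -1.0000
    outer loop
      vertex 10.1 0.0 0.0
      vertex 2.5 3.0 0.0
      vertex 18.4 12.1 0.0
    endloop
  endfacet
  facet normal 0.0000 0.0000 -1.0000
    outer loop
      vertex 17.1 4.1 0.0
      vertex 10.1 0.0 0.0
      vertex 18.4 12.1 0.0
    endloop
  endfacet
  facet normal 0.7002 0.6419 0.3126
    outer loop
      vertex 18.4 12.1 0.0
      vertex 12.9 18.1 0.0
      vertex 9.4 9.4 25.7
    endloop
  endfacet
  facet normal -0.0578 0.9480 0.3130
    outer loop
      vertex 12.9 18.1 0.0
      vertex 4.7 17.6 0.0
      vertex 9.4 9.4 25.7
    endloop
  endfacet
  facet normal -0.7865 0.5320 0.3136
    outer loop
      vertex 4.7 17.6 0.0
      vertex 0.1 10.8 0.0
      vertex 9.4 9.4 25.7
    endloop
  endfacet
  facet normal -0.9077 -0.2793 0.3132
    outer loop
      vertex 0.1 10.8 0.0
      vertex 2.5 3.0 0.0
      vertex 9.4 9.4 25.7
    endloop
  endfacet
  facet normal -0.3486 -0.8832 0.3136
    outer loop
      vertex 2.5 3.0 0.0
      vertex 10.1 0.0 0.0
      vertex 9.4 9.4 25.7
    endloop
  endfacet
  facet normal 0.4800 -0.8196 0.3128
    outer loop
      vertex 10.1 0.0 0.0
      vertex 17.1 4.1 0.0
      vertex 9.4 9.4 25.7
    endloop
  endfacet
  facet normal 0.9377 -0.1524 0.3124
    outer loop
      vertex 17.1 4.1 0.0
      vertex 18.4 12.1 0.0
      vertex 9.4 9.4 25.7
    endloop
  endfacet
endsolid part

The G0 Z moves step by Δz≈6.4 mm. The G1 loops shrink linearly with z, so the solid tapers from its base footprint up to z≈25.7. Closing with a flat bottom cap and the tapered top and triangulating gives 12 facets — a regular 7-sided pyramid, base circumscribed radius ≈ 9.4 mm, apex at z ≈ 25.7 mm.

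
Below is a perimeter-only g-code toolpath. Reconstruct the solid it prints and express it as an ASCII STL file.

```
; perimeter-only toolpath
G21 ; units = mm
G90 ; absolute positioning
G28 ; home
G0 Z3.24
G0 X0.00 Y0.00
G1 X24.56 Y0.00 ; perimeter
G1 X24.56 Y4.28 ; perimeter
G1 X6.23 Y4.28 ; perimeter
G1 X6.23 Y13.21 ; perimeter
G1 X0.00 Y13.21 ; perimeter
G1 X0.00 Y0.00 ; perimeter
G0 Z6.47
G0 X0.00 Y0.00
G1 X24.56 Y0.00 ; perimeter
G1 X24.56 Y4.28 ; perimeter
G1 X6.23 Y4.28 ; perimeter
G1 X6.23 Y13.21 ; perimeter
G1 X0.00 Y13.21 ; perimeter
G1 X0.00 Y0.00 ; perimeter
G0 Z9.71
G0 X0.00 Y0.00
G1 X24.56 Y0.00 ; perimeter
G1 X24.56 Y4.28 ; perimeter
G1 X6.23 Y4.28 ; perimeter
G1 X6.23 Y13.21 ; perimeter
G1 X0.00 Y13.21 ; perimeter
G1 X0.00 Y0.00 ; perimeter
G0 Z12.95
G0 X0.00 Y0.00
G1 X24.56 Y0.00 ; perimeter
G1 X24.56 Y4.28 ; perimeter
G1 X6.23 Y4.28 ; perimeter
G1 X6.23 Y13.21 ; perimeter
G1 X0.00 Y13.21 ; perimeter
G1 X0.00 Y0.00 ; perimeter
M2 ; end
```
solid part
  facet normal 0.0000 0.0000 -1.0000
    outer loop
      vertex 24.56 4.28 0.00
      vertex 24.56 0.00 0.00
      vertex 0.00 0.00 0.00
    endloop
  endfacet
  facet normal 0.0000 0.0000 -1.0000
    outer loop
      vertex 6.23 4.28 0.00
      vertex 24.56 4.28 0.00
      vertex 0.00 0.00 0.00
    endloop
  endfacet
  facet normal 0.0000 0.0000 -1.0000
    outer loop
      vertex 6.23 13.21 0.00
      vertex 6.23 4.28 0.00
      vertex 0.00 0.00 0.00
    endloop
  endfacet
  facet normal 0.0000 0.0000 -1.0000
    outer loop
      vertex 0.00 13.21 0.00
      vertex 6.23 13.21 0.00
      vertex 0.00 0.00 0.00
    endloop
  endfacet
  facet normal 0.0000 0.0000 1.0000
    outer loop
      vertex 0.00 0.00 12.95
      vertex 24.56 0.00 12.95
      vertex 24.56 4.28 12.95
    endloop
  endfacet
  facet normal 0.0000 0.0000 1.0000
    outer loop
      vertex 0.00 0.00 12.95
      vertex 24.56 4.28 12.95
      vertex 6.23 4.28 12.95
    endloop
  endfacet
  facet normal 0.0000 0.0000 1.0000
    outer loop
      vertex 0.00 0.00 12.95
      vertex 6.23 4.28 12.95
      vertex 6.23 13.21 12.95
    endloop
  endfacet
  facet normal 0.0000 0.0000 1.0000
    outer loop
      vertex 0.00 0.00 12.95
      vertex 6.23 13.21 12.95
      vertex 0.00 13.21 12.95
    endloop
  endfacet
  facet normal 0.0000 -1.0000 0.0000
    outer loop
      vertex 0.00 0.00 0.00
      vertex 24.56 0.00 0.00
      vertex 24.56 0.00 12.95
    endloop
  endfacet
  facet normal 0.0000 -1.0000 0.0000
    outer loop
      vertex 0.00 0.00 0.00
      vertex 24.56 0.00 12.95
      vertex 0.00 0.00 12.95
    endloop
  endfacet
  facet normal 1.0000 0.0000 0.0000
    outer loop
      vertex 24.56 0.00 0.00
      vertex 24.56 4.28 0.00
      vertex 24.56 4.28 12.95
    endloop
  endfacet
  facet normal 1.0000 0.0000 0.0000
    outer loop
      vertex 24.56 0.00 0.00
      vertex 24.56 4.28 12.95
      vertex 24.56 0.00 12.95
    endloop
  endfacet
  facet normal 0.0000 1.0000 0.0000
    outer loop
      vertex 24.56 4.28 0.00
      vertex 6.23 4.28 0.00
      vertex 6.23 4.28 12.95
    endloop
  endfacet
  facet normal 0.0000 1.0000 0.0000
    outer loop
      vertex 24.56 4.28 0.00
      vertex 6.23 4.28 12.95
      vertex 24.56 4.28 12.95
    endloop
  endfacet
  facet normal 1.0000 0.0000 0.0000
    outer loop
      vertex 6.23 4.28 0.00
      vertex 6.23 13.21 0.00
      vertex 6.23 13.21 12.95
    endloop
  endfacet
  facet normal 1.0000 0.0000 0.0000
    outer loop
      vertex 6.23 4.28 0.00
      vertex 6.23 13.21 12.95
      vertex 6.23 4.28 12.95
    endloop
  endfacet
  facet normal 0.0000 1.0000 0.0000
    outer loop
      vertex 6.23 13.21 0.00
      vertex 0.00 13.21 0.00
      vertex 0.00 13.21 12.95
    endloop
  endfacet
  facet normal 0.0000 1.0000 0.0000
    outer loop
      vertex 6.23 13.21 0.00
      vertex 0.00 13.21 12.95
      vertex 6.23 13.21 12.95
    endloop
  endfacet
  facet normal -1.0000 0.0000 0.0000
    outer loop
      vertex 0.00 13.21 0.00
      vertex 0.00 0.00 0.00
      vertex 0.00 0.00 12.95
    endloop
  endfacet
  facet normal -1.0000 0.0000 0.0000
    outer loop
      vertex 0.00 13.21 0.00
      vertex 0.00 0.00 12.95
      vertex 0.00 13.21 12.95
    endloop
  endfacet
endsolid part

The G0 Z moves step by Δz≈3.24 mm. Every layer's G1 loop is the same polygon, so the solid is a straight extrusion of it from z=0 to z≈12.9. Closing with flat bottom and top caps and triangulating gives 20 facets — an L-shaped prism: outer 24.6 × 13.2 mm, arm thicknesses ≈ 4.28 mm (horizontal) and 6.23 mm (vertical), extruded 12.9 mm in z.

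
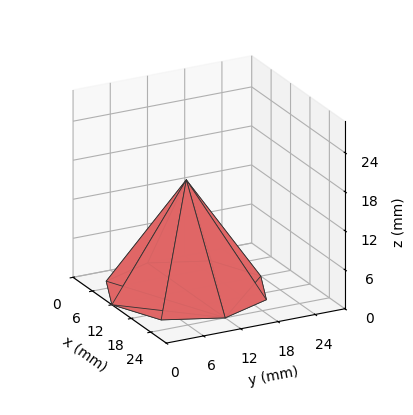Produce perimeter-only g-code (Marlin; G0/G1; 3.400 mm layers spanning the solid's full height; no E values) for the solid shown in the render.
Reading the render: the shape is a regular 8-sided pyramid, base circumscribed radius ≈ 12 mm, apex at z ≈ 17 mm (dimensions read to the nearest mm from the axis ticks). For the g-code, the solid's height is divided into equal slices at the stated Δz and each level perimeter traced with G1 moves after a G0 lift.

; perimeter-only toolpath
G21 ; units = mm
G90 ; absolute positioning
G28 ; home
; layer 1
G0 Z3.400
G0 X21.600 Y12.000
G1 X18.788 Y18.788
G1 X12.000 Y21.600
G1 X5.212 Y18.788
G1 X2.400 Y12.000
G1 X5.212 Y5.212
G1 X12.000 Y2.400
G1 X18.788 Y5.212
G1 X21.600 Y12.000
; layer 2
G0 Z6.800
G0 X19.200 Y12.000
G1 X17.091 Y17.091
G1 X12.000 Y19.200
G1 X6.909 Y17.091
G1 X4.800 Y12.000
G1 X6.909 Y6.909
G1 X12.000 Y4.800
G1 X17.091 Y6.909
G1 X19.200 Y12.000
; layer 3
G0 Z10.200
G0 X16.800 Y12.000
G1 X15.394 Y15.394
G1 X12.000 Y16.800
G1 X8.606 Y15.394
G1 X7.200 Y12.000
G1 X8.606 Y8.606
G1 X12.000 Y7.200
G1 X15.394 Y8.606
G1 X16.800 Y12.000
; layer 4
G0 Z13.600
G0 X14.400 Y12.000
G1 X13.697 Y13.697
G1 X12.000 Y14.400
G1 X10.303 Y13.697
G1 X9.600 Y12.000
G1 X10.303 Y10.303
G1 X12.000 Y9.600
G1 X13.697 Y10.303
G1 X14.400 Y12.000
M2 ; end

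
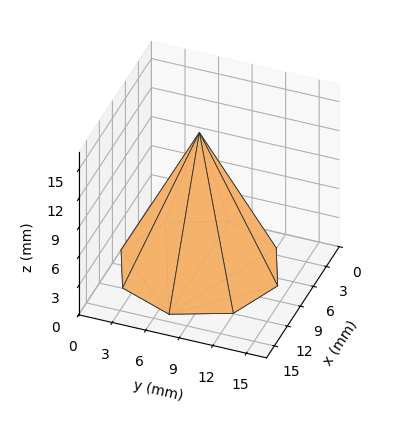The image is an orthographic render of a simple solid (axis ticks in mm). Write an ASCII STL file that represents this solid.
Reading the render: the shape is a regular 8-sided pyramid, base circumscribed radius ≈ 7 mm, apex at z ≈ 14 mm (dimensions read to the nearest mm from the axis ticks). For the STL, each face is triangulated and given an outward normal.

solid part
  facet normal 0.0000 0.0000 -1.0000
    outer loop
      vertex 7.00 14.00 0.00
      vertex 11.95 11.95 0.00
      vertex 14.00 7.00 0.00
    endloop
  endfacet
  facet normal 0.0000 0.0000 -1.0000
    outer loop
      vertex 2.05 11.95 0.00
      vertex 7.00 14.00 0.00
      vertex 14.00 7.00 0.00
    endloop
  endfacet
  facet normal 0.0000 0.0000 -1.0000
    outer loop
      vertex 0.00 7.00 0.00
      vertex 2.05 11.95 0.00
      vertex 14.00 7.00 0.00
    endloop
  endfacet
  facet normal 0.0000 0.0000 -1.0000
    outer loop
      vertex 2.05 2.05 0.00
      vertex 0.00 7.00 0.00
      vertex 14.00 7.00 0.00
    endloop
  endfacet
  facet normal 0.0000 0.0000 -1.0000
    outer loop
      vertex 7.00 0.00 0.00
      vertex 2.05 2.05 0.00
      vertex 14.00 7.00 0.00
    endloop
  endfacet
  facet normal 0.0000 0.0000 -1.0000
    outer loop
      vertex 11.95 2.05 0.00
      vertex 7.00 0.00 0.00
      vertex 14.00 7.00 0.00
    endloop
  endfacet
  facet normal 0.8387 0.3474 0.4194
    outer loop
      vertex 14.00 7.00 0.00
      vertex 11.95 11.95 0.00
      vertex 7.00 7.00 14.00
    endloop
  endfacet
  facet normal 0.3474 0.8387 0.4194
    outer loop
      vertex 11.95 11.95 0.00
      vertex 7.00 14.00 0.00
      vertex 7.00 7.00 14.00
    endloop
  endfacet
  facet normal -0.3474 0.8387 0.4194
    outer loop
      vertex 7.00 14.00 0.00
      vertex 2.05 11.95 0.00
      vertex 7.00 7.00 14.00
    endloop
  endfacet
  facet normal -0.8387 0.3474 0.4194
    outer loop
      vertex 2.05 11.95 0.00
      vertex 0.00 7.00 0.00
      vertex 7.00 7.00 14.00
    endloop
  endfacet
  facet normal -0.8387 -0.3474 0.4194
    outer loop
      vertex 0.00 7.00 0.00
      vertex 2.05 2.05 0.00
      vertex 7.00 7.00 14.00
    endloop
  endfacet
  facet normal -0.3474 -0.8387 0.4194
    outer loop
      vertex 2.05 2.05 0.00
      vertex 7.00 0.00 0.00
      vertex 7.00 7.00 14.00
    endloop
  endfacet
  facet normal 0.3474 -0.8387 0.4194
    outer loop
      vertex 7.00 0.00 0.00
      vertex 11.95 2.05 0.00
      vertex 7.00 7.00 14.00
    endloop
  endfacet
  facet normal 0.8387 -0.3474 0.4194
    outer loop
      vertex 11.95 2.05 0.00
      vertex 14.00 7.00 0.00
      vertex 7.00 7.00 14.00
    endloop
  endfacet
endsolid part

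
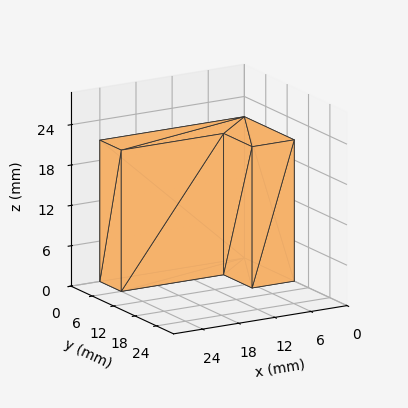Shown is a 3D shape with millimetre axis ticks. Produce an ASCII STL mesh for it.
Reading the render: the shape is an L-shaped prism: outer 24 × 14 mm, arm thicknesses ≈ 6 mm (horizontal) and 7 mm (vertical), extruded 21 mm in z (dimensions read to the nearest mm from the axis ticks). For the STL, each face is triangulated and given an outward normal.

solid part
  facet normal 0.0000 0.0000 -1.0000
    outer loop
      vertex 24.0 6.0 0.0
      vertex 24.0 0.0 0.0
      vertex 0.0 0.0 0.0
    endloop
  endfacet
  facet normal 0.0000 0.0000 -1.0000
    outer loop
      vertex 7.0 6.0 0.0
      vertex 24.0 6.0 0.0
      vertex 0.0 0.0 0.0
    endloop
  endfacet
  facet normal 0.0000 0.0000 -1.0000
    outer loop
      vertex 7.0 14.0 0.0
      vertex 7.0 6.0 0.0
      vertex 0.0 0.0 0.0
    endloop
  endfacet
  facet normal 0.0000 0.0000 -1.0000
    outer loop
      vertex 0.0 14.0 0.0
      vertex 7.0 14.0 0.0
      vertex 0.0 0.0 0.0
    endloop
  endfacet
  facet normal 0.0000 0.0000 1.0000
    outer loop
      vertex 0.0 0.0 21.0
      vertex 24.0 0.0 21.0
      vertex 24.0 6.0 21.0
    endloop
  endfacet
  facet normal 0.0000 0.0000 1.0000
    outer loop
      vertex 0.0 0.0 21.0
      vertex 24.0 6.0 21.0
      vertex 7.0 6.0 21.0
    endloop
  endfacet
  facet normal 0.0000 0.0000 1.0000
    outer loop
      vertex 0.0 0.0 21.0
      vertex 7.0 6.0 21.0
      vertex 7.0 14.0 21.0
    endloop
  endfacet
  facet normal 0.0000 0.0000 1.0000
    outer loop
      vertex 0.0 0.0 21.0
      vertex 7.0 14.0 21.0
      vertex 0.0 14.0 21.0
    endloop
  endfacet
  facet normal 0.0000 -1.0000 0.0000
    outer loop
      vertex 0.0 0.0 0.0
      vertex 24.0 0.0 0.0
      vertex 24.0 0.0 21.0
    endloop
  endfacet
  facet normal 0.0000 -1.0000 0.0000
    outer loop
      vertex 0.0 0.0 0.0
      vertex 24.0 0.0 21.0
      vertex 0.0 0.0 21.0
    endloop
  endfacet
  facet normal 1.0000 0.0000 0.0000
    outer loop
      vertex 24.0 0.0 0.0
      vertex 24.0 6.0 0.0
      vertex 24.0 6.0 21.0
    endloop
  endfacet
  facet normal 1.0000 0.0000 0.0000
    outer loop
      vertex 24.0 0.0 0.0
      vertex 24.0 6.0 21.0
      vertex 24.0 0.0 21.0
    endloop
  endfacet
  facet normal 0.0000 1.0000 0.0000
    outer loop
      vertex 24.0 6.0 0.0
      vertex 7.0 6.0 0.0
      vertex 7.0 6.0 21.0
    endloop
  endfacet
  facet normal 0.0000 1.0000 0.0000
    outer loop
      vertex 24.0 6.0 0.0
      vertex 7.0 6.0 21.0
      vertex 24.0 6.0 21.0
    endloop
  endfacet
  facet normal 1.0000 0.0000 0.0000
    outer loop
      vertex 7.0 6.0 0.0
      vertex 7.0 14.0 0.0
      vertex 7.0 14.0 21.0
    endloop
  endfacet
  facet normal 1.0000 0.0000 0.0000
    outer loop
      vertex 7.0 6.0 0.0
      vertex 7.0 14.0 21.0
      vertex 7.0 6.0 21.0
    endloop
  endfacet
  facet normal 0.0000 1.0000 0.0000
    outer loop
      vertex 7.0 14.0 0.0
      vertex 0.0 14.0 0.0
      vertex 0.0 14.0 21.0
    endloop
  endfacet
  facet normal 0.0000 1.0000 0.0000
    outer loop
      vertex 7.0 14.0 0.0
      vertex 0.0 14.0 21.0
      vertex 7.0 14.0 21.0
    endloop
  endfacet
  facet normal -1.0000 0.0000 0.0000
    outer loop
      vertex 0.0 14.0 0.0
      vertex 0.0 0.0 0.0
      vertex 0.0 0.0 21.0
    endloop
  endfacet
  facet normal -1.0000 0.0000 0.0000
    outer loop
      vertex 0.0 14.0 0.0
      vertex 0.0 0.0 21.0
      vertex 0.0 14.0 21.0
    endloop
  endfacet
endsolid part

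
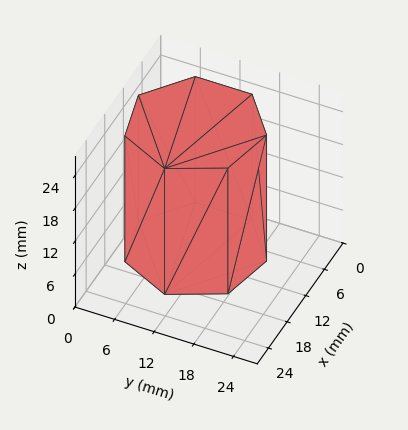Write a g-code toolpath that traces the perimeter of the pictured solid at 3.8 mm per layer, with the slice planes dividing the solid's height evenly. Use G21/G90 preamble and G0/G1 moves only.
Reading the render: the shape is a regular 7-sided prism (a cylinder approximated with 7 flat sides), circumscribed radius ≈ 10 mm, height ≈ 23 mm (dimensions read to the nearest mm from the axis ticks). For the g-code, the solid's height is divided into equal slices at the stated Δz and each level perimeter traced with G1 moves after a G0 lift.

; perimeter-only toolpath
G21 ; units = mm
G90 ; absolute positioning
G28 ; home
; layer 1
G0 Z3.8
G0 X20.0 Y10.0
G1 X16.2 Y17.8
G1 X7.8 Y19.7
G1 X1.0 Y14.3
G1 X1.0 Y5.7
G1 X7.8 Y0.3
G1 X16.2 Y2.2
G1 X20.0 Y10.0
; layer 2
G0 Z7.7
G0 X20.0 Y10.0
G1 X16.2 Y17.8
G1 X7.8 Y19.7
G1 X1.0 Y14.3
G1 X1.0 Y5.7
G1 X7.8 Y0.3
G1 X16.2 Y2.2
G1 X20.0 Y10.0
; layer 3
G0 Z11.5
G0 X20.0 Y10.0
G1 X16.2 Y17.8
G1 X7.8 Y19.7
G1 X1.0 Y14.3
G1 X1.0 Y5.7
G1 X7.8 Y0.3
G1 X16.2 Y2.2
G1 X20.0 Y10.0
; layer 4
G0 Z15.3
G0 X20.0 Y10.0
G1 X16.2 Y17.8
G1 X7.8 Y19.7
G1 X1.0 Y14.3
G1 X1.0 Y5.7
G1 X7.8 Y0.3
G1 X16.2 Y2.2
G1 X20.0 Y10.0
; layer 5
G0 Z19.2
G0 X20.0 Y10.0
G1 X16.2 Y17.8
G1 X7.8 Y19.7
G1 X1.0 Y14.3
G1 X1.0 Y5.7
G1 X7.8 Y0.3
G1 X16.2 Y2.2
G1 X20.0 Y10.0
; layer 6
G0 Z23.0
G0 X20.0 Y10.0
G1 X16.2 Y17.8
G1 X7.8 Y19.7
G1 X1.0 Y14.3
G1 X1.0 Y5.7
G1 X7.8 Y0.3
G1 X16.2 Y2.2
G1 X20.0 Y10.0
M2 ; end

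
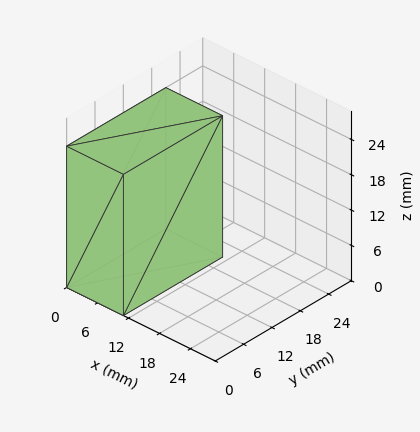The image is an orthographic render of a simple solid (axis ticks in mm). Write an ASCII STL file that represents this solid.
Reading the render: the shape is a rectangular box, roughly 11 × 21 mm footprint and 24 mm tall (dimensions read to the nearest mm from the axis ticks). For the STL, each face is triangulated and given an outward normal.

solid part
  facet normal 0.0000 0.0000 -1.0000
    outer loop
      vertex 11.00 21.00 0.00
      vertex 11.00 0.00 0.00
      vertex 0.00 0.00 0.00
    endloop
  endfacet
  facet normal 0.0000 0.0000 -1.0000
    outer loop
      vertex 0.00 21.00 0.00
      vertex 11.00 21.00 0.00
      vertex 0.00 0.00 0.00
    endloop
  endfacet
  facet normal 0.0000 0.0000 1.0000
    outer loop
      vertex 0.00 0.00 24.00
      vertex 11.00 0.00 24.00
      vertex 11.00 21.00 24.00
    endloop
  endfacet
  facet normal 0.0000 0.0000 1.0000
    outer loop
      vertex 0.00 0.00 24.00
      vertex 11.00 21.00 24.00
      vertex 0.00 21.00 24.00
    endloop
  endfacet
  facet normal 0.0000 -1.0000 0.0000
    outer loop
      vertex 0.00 0.00 0.00
      vertex 11.00 0.00 0.00
      vertex 11.00 0.00 24.00
    endloop
  endfacet
  facet normal 0.0000 -1.0000 0.0000
    outer loop
      vertex 0.00 0.00 0.00
      vertex 11.00 0.00 24.00
      vertex 0.00 0.00 24.00
    endloop
  endfacet
  facet normal 0.0000 1.0000 0.0000
    outer loop
      vertex 11.00 21.00 24.00
      vertex 11.00 21.00 0.00
      vertex 0.00 21.00 0.00
    endloop
  endfacet
  facet normal 0.0000 1.0000 0.0000
    outer loop
      vertex 0.00 21.00 24.00
      vertex 11.00 21.00 24.00
      vertex 0.00 21.00 0.00
    endloop
  endfacet
  facet normal -1.0000 0.0000 0.0000
    outer loop
      vertex 0.00 21.00 24.00
      vertex 0.00 21.00 0.00
      vertex 0.00 0.00 0.00
    endloop
  endfacet
  facet normal -1.0000 0.0000 0.0000
    outer loop
      vertex 0.00 0.00 24.00
      vertex 0.00 21.00 24.00
      vertex 0.00 0.00 0.00
    endloop
  endfacet
  facet normal 1.0000 0.0000 0.0000
    outer loop
      vertex 11.00 0.00 0.00
      vertex 11.00 21.00 0.00
      vertex 11.00 21.00 24.00
    endloop
  endfacet
  facet normal 1.0000 0.0000 0.0000
    outer loop
      vertex 11.00 0.00 0.00
      vertex 11.00 21.00 24.00
      vertex 11.00 0.00 24.00
    endloop
  endfacet
endsolid part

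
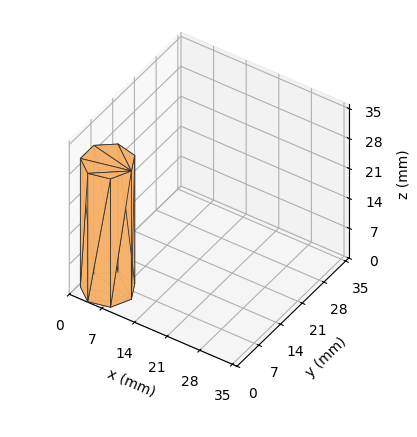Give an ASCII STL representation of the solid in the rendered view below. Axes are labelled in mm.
Reading the render: the shape is a regular 7-sided prism (a cylinder approximated with 7 flat sides), circumscribed radius ≈ 5 mm, height ≈ 30 mm (dimensions read to the nearest mm from the axis ticks). For the STL, each face is triangulated and given an outward normal.

solid part
  facet normal 0.0000 0.0000 -1.0000
    outer loop
      vertex 3.887 9.875 0.000
      vertex 8.117 8.909 0.000
      vertex 10.000 5.000 0.000
    endloop
  endfacet
  facet normal 0.0000 0.0000 -1.0000
    outer loop
      vertex 0.495 7.169 0.000
      vertex 3.887 9.875 0.000
      vertex 10.000 5.000 0.000
    endloop
  endfacet
  facet normal 0.0000 0.0000 -1.0000
    outer loop
      vertex 0.495 2.831 0.000
      vertex 0.495 7.169 0.000
      vertex 10.000 5.000 0.000
    endloop
  endfacet
  facet normal 0.0000 0.0000 -1.0000
    outer loop
      vertex 3.887 0.125 0.000
      vertex 0.495 2.831 0.000
      vertex 10.000 5.000 0.000
    endloop
  endfacet
  facet normal 0.0000 0.0000 -1.0000
    outer loop
      vertex 8.117 1.091 0.000
      vertex 3.887 0.125 0.000
      vertex 10.000 5.000 0.000
    endloop
  endfacet
  facet normal 0.0000 0.0000 1.0000
    outer loop
      vertex 10.000 5.000 30.000
      vertex 8.117 8.909 30.000
      vertex 3.887 9.875 30.000
    endloop
  endfacet
  facet normal 0.0000 0.0000 1.0000
    outer loop
      vertex 10.000 5.000 30.000
      vertex 3.887 9.875 30.000
      vertex 0.495 7.169 30.000
    endloop
  endfacet
  facet normal 0.0000 0.0000 1.0000
    outer loop
      vertex 10.000 5.000 30.000
      vertex 0.495 7.169 30.000
      vertex 0.495 2.831 30.000
    endloop
  endfacet
  facet normal 0.0000 0.0000 1.0000
    outer loop
      vertex 10.000 5.000 30.000
      vertex 0.495 2.831 30.000
      vertex 3.887 0.125 30.000
    endloop
  endfacet
  facet normal 0.0000 0.0000 1.0000
    outer loop
      vertex 10.000 5.000 30.000
      vertex 3.887 0.125 30.000
      vertex 8.117 1.091 30.000
    endloop
  endfacet
  facet normal 0.9009 0.4340 0.0000
    outer loop
      vertex 10.000 5.000 0.000
      vertex 8.117 8.909 0.000
      vertex 8.117 8.909 30.000
    endloop
  endfacet
  facet normal 0.9009 0.4340 0.0000
    outer loop
      vertex 10.000 5.000 0.000
      vertex 8.117 8.909 30.000
      vertex 10.000 5.000 30.000
    endloop
  endfacet
  facet normal 0.2226 0.9749 0.0000
    outer loop
      vertex 8.117 8.909 0.000
      vertex 3.887 9.875 0.000
      vertex 3.887 9.875 30.000
    endloop
  endfacet
  facet normal 0.2226 0.9749 0.0000
    outer loop
      vertex 8.117 8.909 0.000
      vertex 3.887 9.875 30.000
      vertex 8.117 8.909 30.000
    endloop
  endfacet
  facet normal -0.6236 0.7817 0.0000
    outer loop
      vertex 3.887 9.875 0.000
      vertex 0.495 7.169 0.000
      vertex 0.495 7.169 30.000
    endloop
  endfacet
  facet normal -0.6236 0.7817 0.0000
    outer loop
      vertex 3.887 9.875 0.000
      vertex 0.495 7.169 30.000
      vertex 3.887 9.875 30.000
    endloop
  endfacet
  facet normal -1.0000 0.0000 0.0000
    outer loop
      vertex 0.495 7.169 0.000
      vertex 0.495 2.831 0.000
      vertex 0.495 2.831 30.000
    endloop
  endfacet
  facet normal -1.0000 0.0000 0.0000
    outer loop
      vertex 0.495 7.169 0.000
      vertex 0.495 2.831 30.000
      vertex 0.495 7.169 30.000
    endloop
  endfacet
  facet normal -0.6236 -0.7817 0.0000
    outer loop
      vertex 0.495 2.831 0.000
      vertex 3.887 0.125 0.000
      vertex 3.887 0.125 30.000
    endloop
  endfacet
  facet normal -0.6236 -0.7817 0.0000
    outer loop
      vertex 0.495 2.831 0.000
      vertex 3.887 0.125 30.000
      vertex 0.495 2.831 30.000
    endloop
  endfacet
  facet normal 0.2226 -0.9749 0.0000
    outer loop
      vertex 3.887 0.125 0.000
      vertex 8.117 1.091 0.000
      vertex 8.117 1.091 30.000
    endloop
  endfacet
  facet normal 0.2226 -0.9749 0.0000
    outer loop
      vertex 3.887 0.125 0.000
      vertex 8.117 1.091 30.000
      vertex 3.887 0.125 30.000
    endloop
  endfacet
  facet normal 0.9009 -0.4340 0.0000
    outer loop
      vertex 8.117 1.091 0.000
      vertex 10.000 5.000 0.000
      vertex 10.000 5.000 30.000
    endloop
  endfacet
  facet normal 0.9009 -0.4340 0.0000
    outer loop
      vertex 8.117 1.091 0.000
      vertex 10.000 5.000 30.000
      vertex 8.117 1.091 30.000
    endloop
  endfacet
endsolid part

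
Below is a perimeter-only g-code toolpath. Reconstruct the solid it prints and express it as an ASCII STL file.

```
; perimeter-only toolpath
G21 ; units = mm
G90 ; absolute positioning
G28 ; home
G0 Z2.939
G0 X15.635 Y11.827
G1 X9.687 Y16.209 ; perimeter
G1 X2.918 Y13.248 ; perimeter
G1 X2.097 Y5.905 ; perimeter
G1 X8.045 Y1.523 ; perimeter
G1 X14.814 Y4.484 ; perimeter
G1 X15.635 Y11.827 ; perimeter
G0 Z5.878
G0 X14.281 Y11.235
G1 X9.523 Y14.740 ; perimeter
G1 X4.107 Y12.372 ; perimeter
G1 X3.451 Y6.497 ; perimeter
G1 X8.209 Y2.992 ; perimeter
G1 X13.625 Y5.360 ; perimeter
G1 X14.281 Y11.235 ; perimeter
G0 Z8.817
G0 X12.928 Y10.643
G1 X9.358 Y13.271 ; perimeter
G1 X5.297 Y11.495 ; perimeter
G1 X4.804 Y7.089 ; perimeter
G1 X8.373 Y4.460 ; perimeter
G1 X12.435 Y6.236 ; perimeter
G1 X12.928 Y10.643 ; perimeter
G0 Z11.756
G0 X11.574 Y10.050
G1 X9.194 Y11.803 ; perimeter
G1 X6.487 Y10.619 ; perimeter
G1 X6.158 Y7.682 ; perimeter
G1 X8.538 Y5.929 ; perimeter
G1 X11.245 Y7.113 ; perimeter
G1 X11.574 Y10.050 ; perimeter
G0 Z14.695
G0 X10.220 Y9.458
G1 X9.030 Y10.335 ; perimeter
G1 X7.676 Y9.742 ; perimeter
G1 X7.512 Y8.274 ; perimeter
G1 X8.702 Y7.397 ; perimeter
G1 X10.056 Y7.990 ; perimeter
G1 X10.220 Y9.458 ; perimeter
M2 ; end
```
solid part
  facet normal 0.0000 0.0000 -1.0000
    outer loop
      vertex 1.728 14.125 0.000
      vertex 9.851 17.677 0.000
      vertex 16.989 12.419 0.000
    endloop
  endfacet
  facet normal 0.0000 0.0000 -1.0000
    outer loop
      vertex 0.743 5.313 0.000
      vertex 1.728 14.125 0.000
      vertex 16.989 12.419 0.000
    endloop
  endfacet
  facet normal 0.0000 0.0000 -1.0000
    outer loop
      vertex 7.881 0.055 0.000
      vertex 0.743 5.313 0.000
      vertex 16.989 12.419 0.000
    endloop
  endfacet
  facet normal 0.0000 0.0000 -1.0000
    outer loop
      vertex 16.004 3.607 0.000
      vertex 7.881 0.055 0.000
      vertex 16.989 12.419 0.000
    endloop
  endfacet
  facet normal 0.5438 0.7382 0.3992
    outer loop
      vertex 16.989 12.419 0.000
      vertex 9.851 17.677 0.000
      vertex 8.866 8.866 17.634
    endloop
  endfacet
  facet normal -0.3673 0.8401 0.3992
    outer loop
      vertex 9.851 17.677 0.000
      vertex 1.728 14.125 0.000
      vertex 8.866 8.866 17.634
    endloop
  endfacet
  facet normal -0.9112 0.1019 0.3992
    outer loop
      vertex 1.728 14.125 0.000
      vertex 0.743 5.313 0.000
      vertex 8.866 8.866 17.634
    endloop
  endfacet
  facet normal -0.5438 -0.7382 0.3992
    outer loop
      vertex 0.743 5.313 0.000
      vertex 7.881 0.055 0.000
      vertex 8.866 8.866 17.634
    endloop
  endfacet
  facet normal 0.3673 -0.8401 0.3992
    outer loop
      vertex 7.881 0.055 0.000
      vertex 16.004 3.607 0.000
      vertex 8.866 8.866 17.634
    endloop
  endfacet
  facet normal 0.9112 -0.1019 0.3992
    outer loop
      vertex 16.004 3.607 0.000
      vertex 16.989 12.419 0.000
      vertex 8.866 8.866 17.634
    endloop
  endfacet
endsolid part

The G0 Z moves step by Δz≈2.939 mm. The G1 loops shrink linearly with z, so the solid tapers from its base footprint up to z≈17.6. Closing with a flat bottom cap and the tapered top and triangulating gives 10 facets — a regular 6-sided pyramid, base circumscribed radius ≈ 8.87 mm, apex at z ≈ 17.6 mm.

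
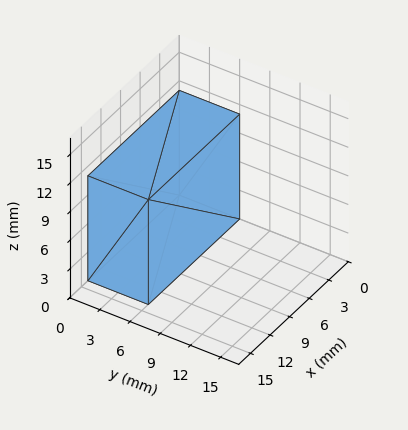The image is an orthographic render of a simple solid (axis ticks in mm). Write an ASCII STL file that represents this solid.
Reading the render: the shape is a rectangular box, roughly 14 × 6 mm footprint and 11 mm tall (dimensions read to the nearest mm from the axis ticks). For the STL, each face is triangulated and given an outward normal.

solid part
  facet normal 0.0000 0.0000 -1.0000
    outer loop
      vertex 14.0 6.0 0.0
      vertex 14.0 0.0 0.0
      vertex 0.0 0.0 0.0
    endloop
  endfacet
  facet normal 0.0000 0.0000 -1.0000
    outer loop
      vertex 0.0 6.0 0.0
      vertex 14.0 6.0 0.0
      vertex 0.0 0.0 0.0
    endloop
  endfacet
  facet normal 0.0000 0.0000 1.0000
    outer loop
      vertex 0.0 0.0 11.0
      vertex 14.0 0.0 11.0
      vertex 14.0 6.0 11.0
    endloop
  endfacet
  facet normal 0.0000 0.0000 1.0000
    outer loop
      vertex 0.0 0.0 11.0
      vertex 14.0 6.0 11.0
      vertex 0.0 6.0 11.0
    endloop
  endfacet
  facet normal 0.0000 -1.0000 0.0000
    outer loop
      vertex 0.0 0.0 0.0
      vertex 14.0 0.0 0.0
      vertex 14.0 0.0 11.0
    endloop
  endfacet
  facet normal 0.0000 -1.0000 0.0000
    outer loop
      vertex 0.0 0.0 0.0
      vertex 14.0 0.0 11.0
      vertex 0.0 0.0 11.0
    endloop
  endfacet
  facet normal 0.0000 1.0000 0.0000
    outer loop
      vertex 14.0 6.0 11.0
      vertex 14.0 6.0 0.0
      vertex 0.0 6.0 0.0
    endloop
  endfacet
  facet normal 0.0000 1.0000 0.0000
    outer loop
      vertex 0.0 6.0 11.0
      vertex 14.0 6.0 11.0
      vertex 0.0 6.0 0.0
    endloop
  endfacet
  facet normal -1.0000 0.0000 0.0000
    outer loop
      vertex 0.0 6.0 11.0
      vertex 0.0 6.0 0.0
      vertex 0.0 0.0 0.0
    endloop
  endfacet
  facet normal -1.0000 0.0000 0.0000
    outer loop
      vertex 0.0 0.0 11.0
      vertex 0.0 6.0 11.0
      vertex 0.0 0.0 0.0
    endloop
  endfacet
  facet normal 1.0000 0.0000 0.0000
    outer loop
      vertex 14.0 0.0 0.0
      vertex 14.0 6.0 0.0
      vertex 14.0 6.0 11.0
    endloop
  endfacet
  facet normal 1.0000 0.0000 0.0000
    outer loop
      vertex 14.0 0.0 0.0
      vertex 14.0 6.0 11.0
      vertex 14.0 0.0 11.0
    endloop
  endfacet
endsolid part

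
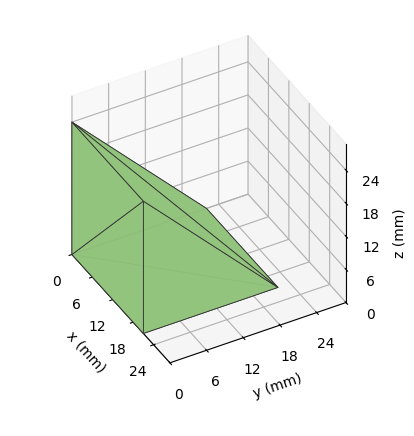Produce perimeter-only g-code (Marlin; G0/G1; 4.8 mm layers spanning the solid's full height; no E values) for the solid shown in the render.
Reading the render: the shape is a wedge (ramp): 21 × 22 mm base, rising to 24 mm along the y=0 edge and sloping linearly to z=0 at y=22 (dimensions read to the nearest mm from the axis ticks). For the g-code, the solid's height is divided into equal slices at the stated Δz and each level perimeter traced with G1 moves after a G0 lift.

; perimeter-only toolpath
G21 ; units = mm
G90 ; absolute positioning
G28 ; home
; layer 1
G0 Z4.8
G0 X0.0 Y0.0
G1 X21.0 Y0.0
G1 X21.0 Y17.6
G1 X0.0 Y17.6
G1 X0.0 Y0.0
; layer 2
G0 Z9.6
G0 X0.0 Y0.0
G1 X21.0 Y0.0
G1 X21.0 Y13.2
G1 X0.0 Y13.2
G1 X0.0 Y0.0
; layer 3
G0 Z14.4
G0 X0.0 Y0.0
G1 X21.0 Y0.0
G1 X21.0 Y8.8
G1 X0.0 Y8.8
G1 X0.0 Y0.0
; layer 4
G0 Z19.2
G0 X0.0 Y0.0
G1 X21.0 Y0.0
G1 X21.0 Y4.4
G1 X0.0 Y4.4
G1 X0.0 Y0.0
M2 ; end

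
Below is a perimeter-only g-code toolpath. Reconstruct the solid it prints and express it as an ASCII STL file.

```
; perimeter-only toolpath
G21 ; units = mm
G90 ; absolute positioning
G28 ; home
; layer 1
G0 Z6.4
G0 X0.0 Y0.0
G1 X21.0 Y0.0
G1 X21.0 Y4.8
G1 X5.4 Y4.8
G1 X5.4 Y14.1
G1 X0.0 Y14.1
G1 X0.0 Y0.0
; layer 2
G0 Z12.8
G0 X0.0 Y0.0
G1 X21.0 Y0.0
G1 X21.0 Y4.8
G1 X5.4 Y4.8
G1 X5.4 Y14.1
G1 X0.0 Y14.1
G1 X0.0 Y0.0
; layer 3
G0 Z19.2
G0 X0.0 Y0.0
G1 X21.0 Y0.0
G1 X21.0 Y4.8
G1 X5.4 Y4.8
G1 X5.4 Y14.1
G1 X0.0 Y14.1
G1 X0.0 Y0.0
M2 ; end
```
solid part
  facet normal 0.0000 0.0000 -1.0000
    outer loop
      vertex 21.0 4.8 0.0
      vertex 21.0 0.0 0.0
      vertex 0.0 0.0 0.0
    endloop
  endfacet
  facet normal 0.0000 0.0000 -1.0000
    outer loop
      vertex 5.4 4.8 0.0
      vertex 21.0 4.8 0.0
      vertex 0.0 0.0 0.0
    endloop
  endfacet
  facet normal 0.0000 0.0000 -1.0000
    outer loop
      vertex 5.4 14.1 0.0
      vertex 5.4 4.8 0.0
      vertex 0.0 0.0 0.0
    endloop
  endfacet
  facet normal 0.0000 0.0000 -1.0000
    outer loop
      vertex 0.0 14.1 0.0
      vertex 5.4 14.1 0.0
      vertex 0.0 0.0 0.0
    endloop
  endfacet
  facet normal 0.0000 0.0000 1.0000
    outer loop
      vertex 0.0 0.0 19.2
      vertex 21.0 0.0 19.2
      vertex 21.0 4.8 19.2
    endloop
  endfacet
  facet normal 0.0000 0.0000 1.0000
    outer loop
      vertex 0.0 0.0 19.2
      vertex 21.0 4.8 19.2
      vertex 5.4 4.8 19.2
    endloop
  endfacet
  facet normal 0.0000 0.0000 1.0000
    outer loop
      vertex 0.0 0.0 19.2
      vertex 5.4 4.8 19.2
      vertex 5.4 14.1 19.2
    endloop
  endfacet
  facet normal 0.0000 0.0000 1.0000
    outer loop
      vertex 0.0 0.0 19.2
      vertex 5.4 14.1 19.2
      vertex 0.0 14.1 19.2
    endloop
  endfacet
  facet normal 0.0000 -1.0000 0.0000
    outer loop
      vertex 0.0 0.0 0.0
      vertex 21.0 0.0 0.0
      vertex 21.0 0.0 19.2
    endloop
  endfacet
  facet normal 0.0000 -1.0000 0.0000
    outer loop
      vertex 0.0 0.0 0.0
      vertex 21.0 0.0 19.2
      vertex 0.0 0.0 19.2
    endloop
  endfacet
  facet normal 1.0000 0.0000 0.0000
    outer loop
      vertex 21.0 0.0 0.0
      vertex 21.0 4.8 0.0
      vertex 21.0 4.8 19.2
    endloop
  endfacet
  facet normal 1.0000 0.0000 0.0000
    outer loop
      vertex 21.0 0.0 0.0
      vertex 21.0 4.8 19.2
      vertex 21.0 0.0 19.2
    endloop
  endfacet
  facet normal 0.0000 1.0000 0.0000
    outer loop
      vertex 21.0 4.8 0.0
      vertex 5.4 4.8 0.0
      vertex 5.4 4.8 19.2
    endloop
  endfacet
  facet normal 0.0000 1.0000 0.0000
    outer loop
      vertex 21.0 4.8 0.0
      vertex 5.4 4.8 19.2
      vertex 21.0 4.8 19.2
    endloop
  endfacet
  facet normal 1.0000 0.0000 0.0000
    outer loop
      vertex 5.4 4.8 0.0
      vertex 5.4 14.1 0.0
      vertex 5.4 14.1 19.2
    endloop
  endfacet
  facet normal 1.0000 0.0000 0.0000
    outer loop
      vertex 5.4 4.8 0.0
      vertex 5.4 14.1 19.2
      vertex 5.4 4.8 19.2
    endloop
  endfacet
  facet normal 0.0000 1.0000 0.0000
    outer loop
      vertex 5.4 14.1 0.0
      vertex 0.0 14.1 0.0
      vertex 0.0 14.1 19.2
    endloop
  endfacet
  facet normal 0.0000 1.0000 0.0000
    outer loop
      vertex 5.4 14.1 0.0
      vertex 0.0 14.1 19.2
      vertex 5.4 14.1 19.2
    endloop
  endfacet
  facet normal -1.0000 0.0000 0.0000
    outer loop
      vertex 0.0 14.1 0.0
      vertex 0.0 0.0 0.0
      vertex 0.0 0.0 19.2
    endloop
  endfacet
  facet normal -1.0000 0.0000 0.0000
    outer loop
      vertex 0.0 14.1 0.0
      vertex 0.0 0.0 19.2
      vertex 0.0 14.1 19.2
    endloop
  endfacet
endsolid part

The G0 Z moves step by Δz≈6.4 mm. Every layer's G1 loop is the same polygon, so the solid is a straight extrusion of it from z=0 to z≈19.2. Closing with flat bottom and top caps and triangulating gives 20 facets — an L-shaped prism: outer 21 × 14.1 mm, arm thicknesses ≈ 4.8 mm (horizontal) and 5.4 mm (vertical), extruded 19.2 mm in z.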